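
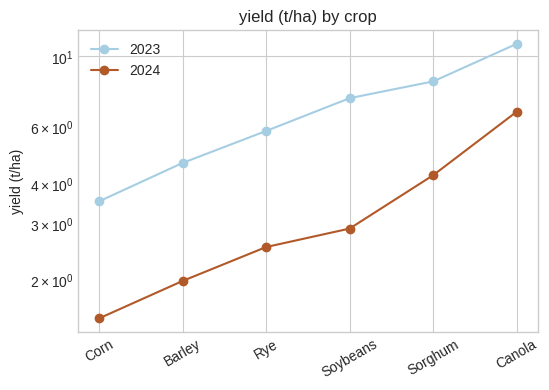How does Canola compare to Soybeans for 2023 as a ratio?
≈ 1.57×

Canola ≈ 11, Soybeans ≈ 7; 11/7 ≈ 1.57.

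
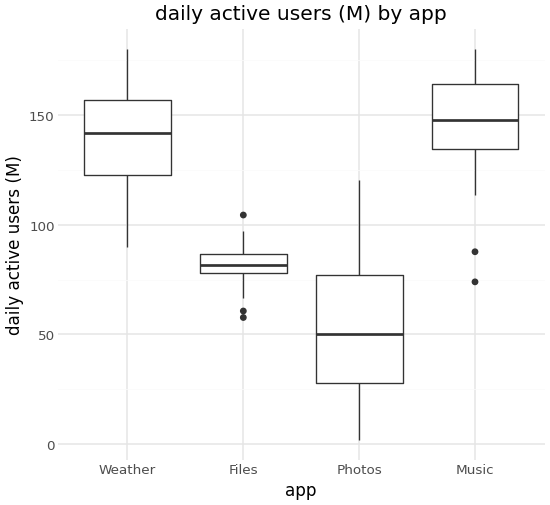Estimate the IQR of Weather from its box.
≈ 40

Q3 ≈ 160, Q1 ≈ 120; IQR ≈ 40.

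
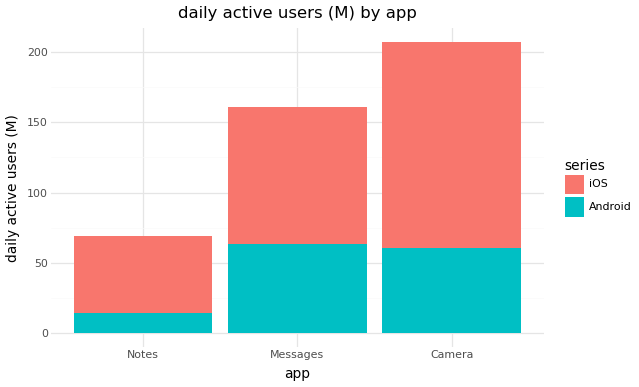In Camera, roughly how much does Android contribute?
Android top ≈ 60, bottom ≈ 0; segment ≈ 60.

≈ 60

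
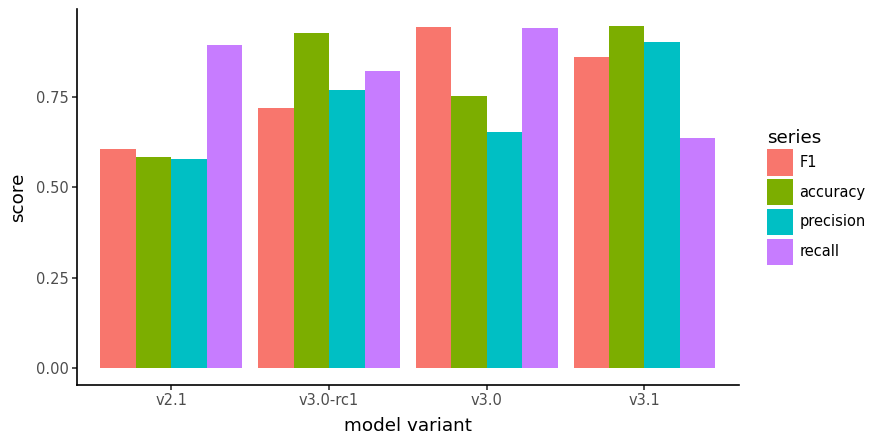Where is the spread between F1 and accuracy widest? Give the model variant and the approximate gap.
v3.0-rc1: F1 ≈ 0.7, accuracy ≈ 0.9 → gap ≈ 0.2. Next-largest (v3.0) is only ≈ 0.1.

v3.0-rc1, ≈ 0.2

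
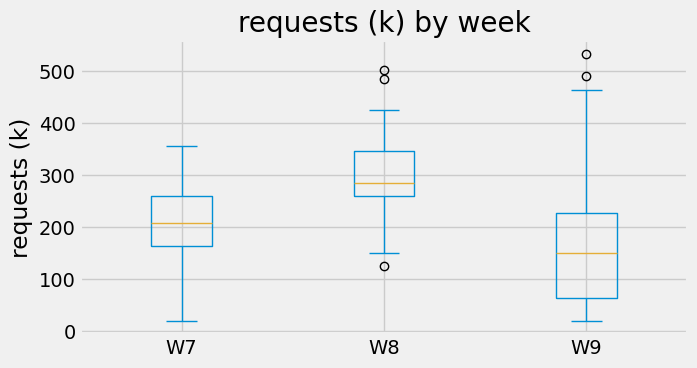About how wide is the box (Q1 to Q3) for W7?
≈ 100

Q3 ≈ 260, Q1 ≈ 160; IQR ≈ 100.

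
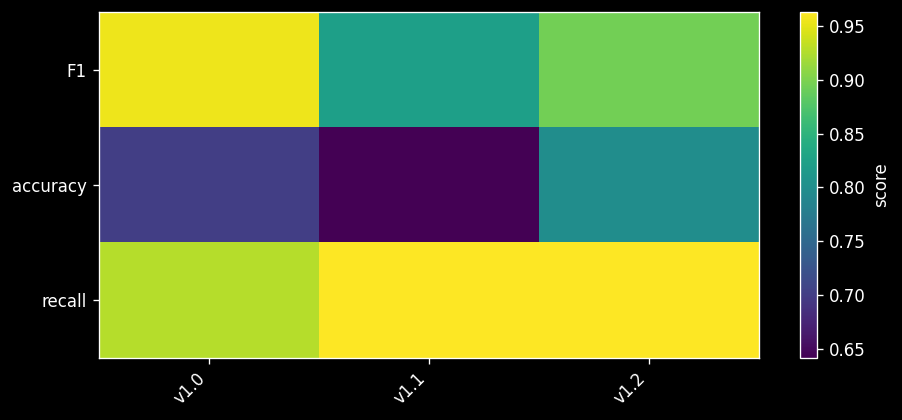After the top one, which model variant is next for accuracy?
Top 3 for accuracy: v1.2 ≈ 0.80, v1.0 ≈ 0.70, v1.1 ≈ 0.65.

v1.0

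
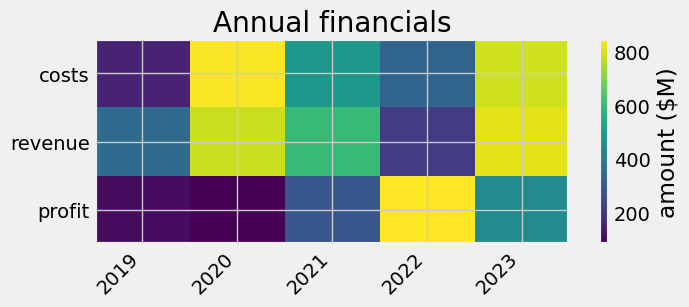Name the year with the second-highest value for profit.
2023

Top 3 for profit: 2022 ≈ 800, 2023 ≈ 500, 2021 ≈ 300.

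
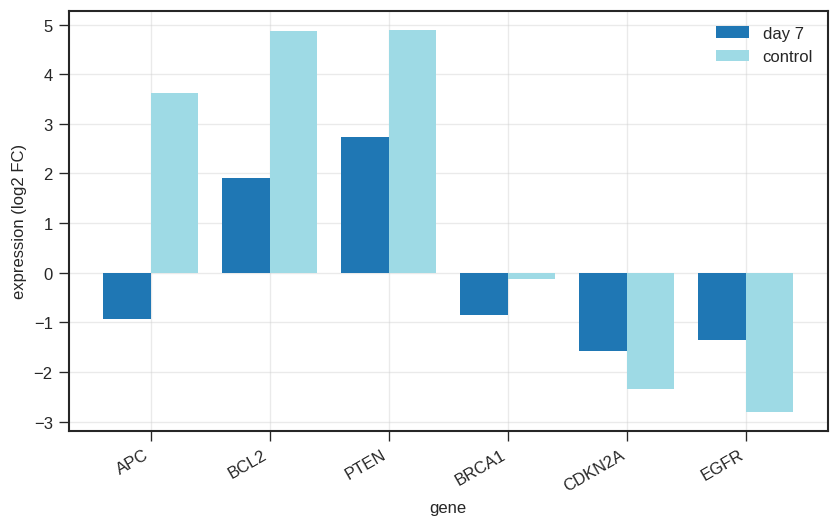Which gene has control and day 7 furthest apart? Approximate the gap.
APC: control ≈ 4, day 7 ≈ -1 → gap ≈ 5. Next-largest (BCL2) is only ≈ 3.

APC, ≈ 5 log2 FC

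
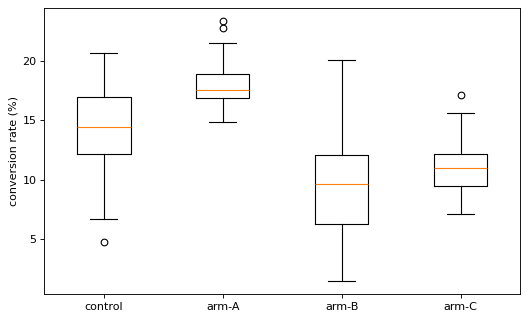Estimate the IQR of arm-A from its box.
≈ 2

Q3 ≈ 19, Q1 ≈ 17; IQR ≈ 2.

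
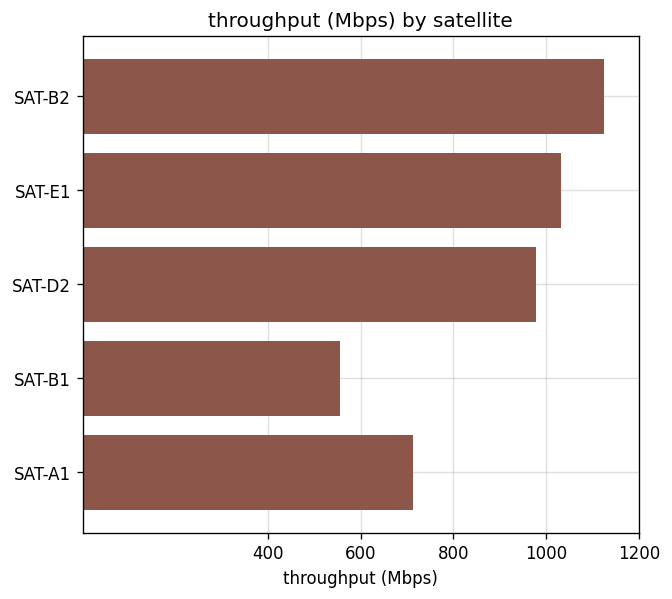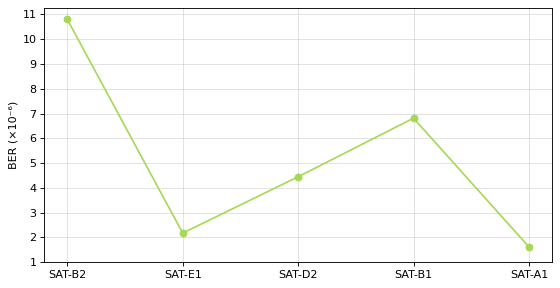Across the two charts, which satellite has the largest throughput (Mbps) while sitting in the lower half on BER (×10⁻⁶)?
Chart 2 median BER (×10⁻⁶) ≈ 4; below-median satellites: SAT-E1, SAT-A1. Among those, SAT-E1 has the highest throughput (Mbps) (≈ 1000).

SAT-E1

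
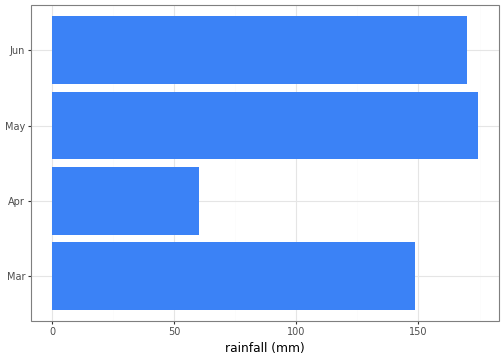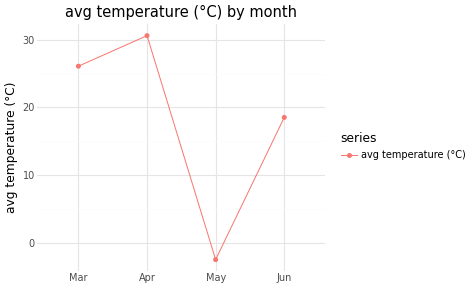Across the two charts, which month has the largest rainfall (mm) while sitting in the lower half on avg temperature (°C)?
May

Chart 2 median avg temperature (°C) ≈ 20; below-median months: May, Jun. Among those, May has the highest rainfall (mm) (≈ 180).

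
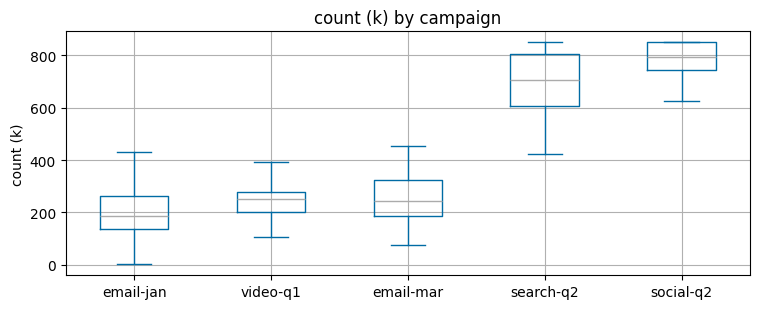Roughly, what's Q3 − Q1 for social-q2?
Q3 ≈ 850, Q1 ≈ 750; IQR ≈ 100.

≈ 100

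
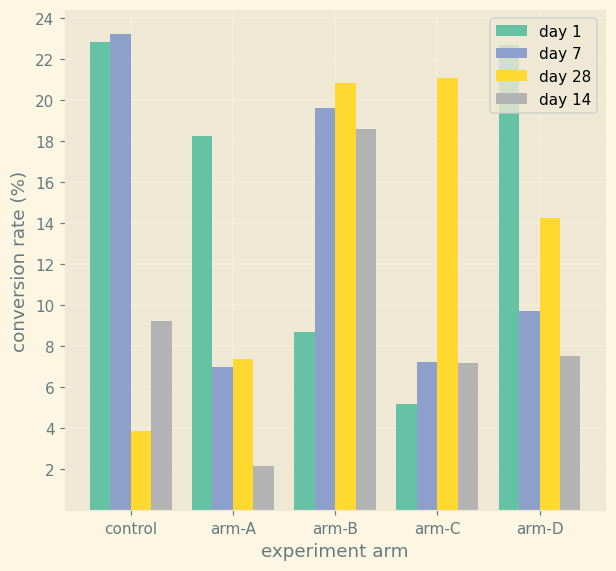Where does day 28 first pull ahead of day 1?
arm-B

arm-A: day 28 ≈ 8 vs day 1 ≈ 18 (not yet); arm-B: day 28 ≈ 20 vs day 1 ≈ 8 (first crossover).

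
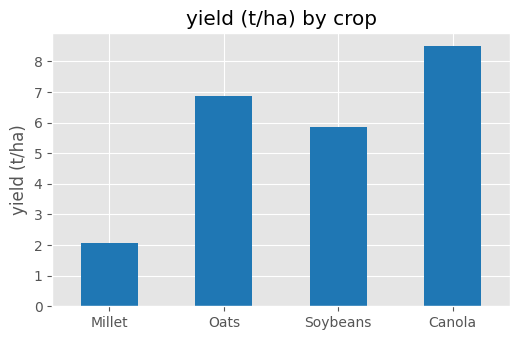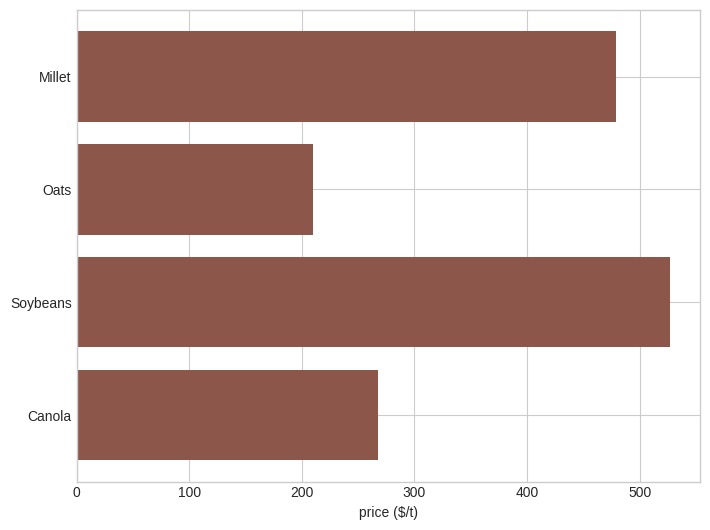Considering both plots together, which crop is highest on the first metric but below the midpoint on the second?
Canola

Chart 2 median price ($/t) ≈ 350; below-median crops: Oats, Canola. Among those, Canola has the highest yield (t/ha) (≈ 8).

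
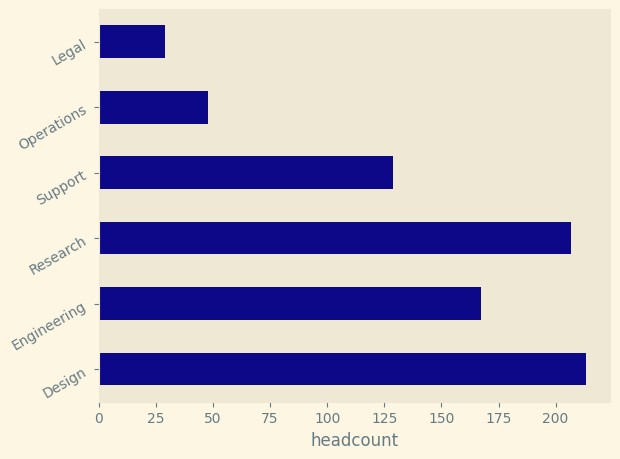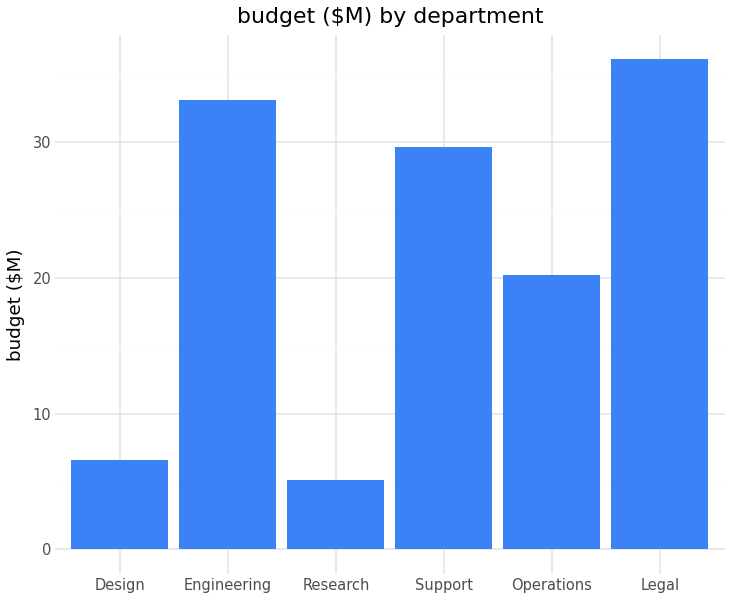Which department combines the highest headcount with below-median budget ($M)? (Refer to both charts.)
Chart 2 median budget ($M) ≈ 25; below-median departments: Design, Research, Operations. Among those, Design has the highest headcount (≈ 220).

Design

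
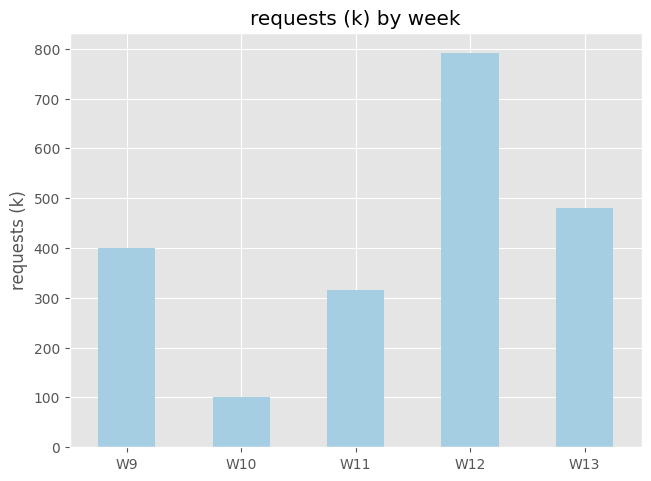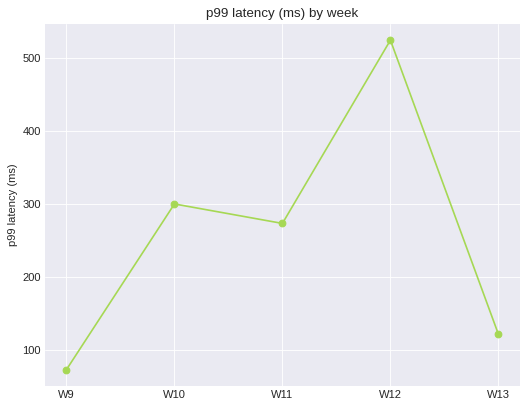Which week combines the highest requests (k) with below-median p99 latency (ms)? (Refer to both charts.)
W13

Chart 2 median p99 latency (ms) ≈ 250; below-median weeks: W9, W13. Among those, W13 has the highest requests (k) (≈ 500).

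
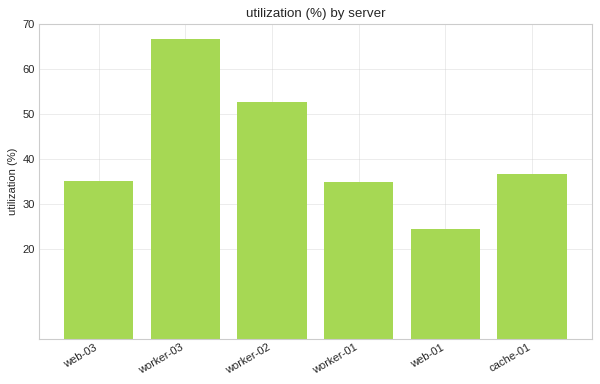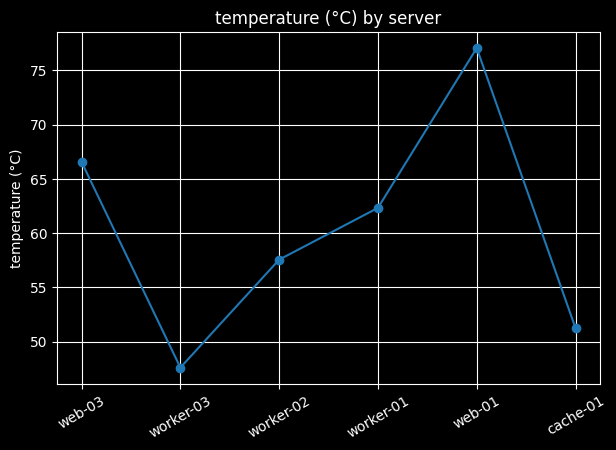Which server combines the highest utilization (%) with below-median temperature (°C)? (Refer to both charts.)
Chart 2 median temperature (°C) ≈ 60; below-median servers: worker-03, worker-02, cache-01. Among those, worker-03 has the highest utilization (%) (≈ 70).

worker-03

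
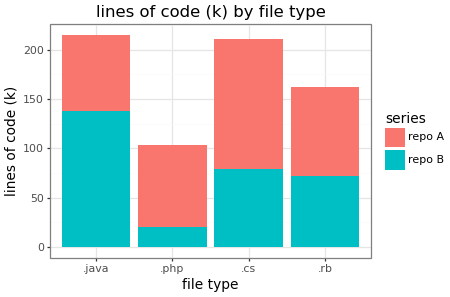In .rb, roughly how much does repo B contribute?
≈ 80

repo B top ≈ 80, bottom ≈ 0; segment ≈ 80.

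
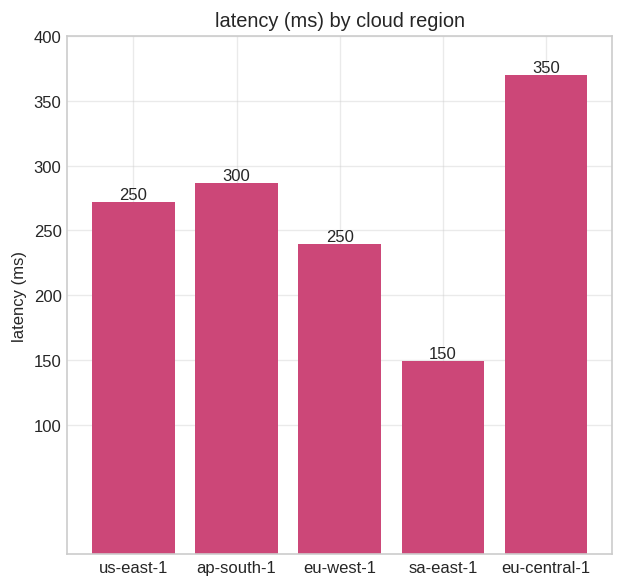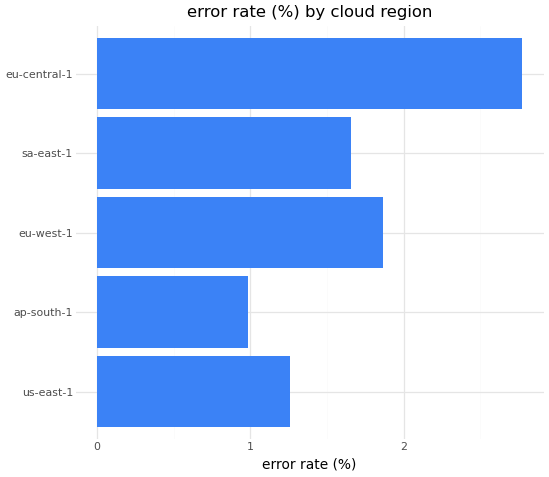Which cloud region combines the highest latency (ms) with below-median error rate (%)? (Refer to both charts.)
Chart 2 median error rate (%) ≈ 1.5; below-median cloud regions: us-east-1, ap-south-1. Among those, ap-south-1 has the highest latency (ms) (≈ 300).

ap-south-1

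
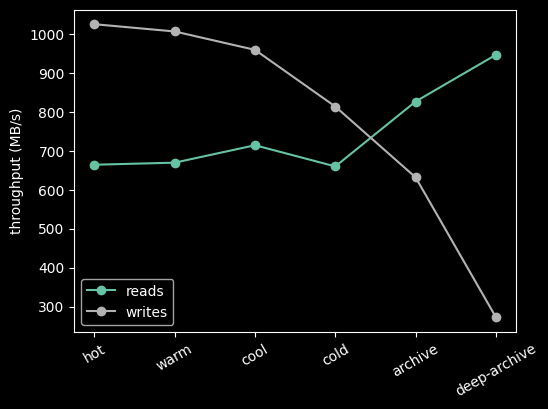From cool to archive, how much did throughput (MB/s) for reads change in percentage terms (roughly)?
cool ≈ 700, archive ≈ 800; (800 − 700) / 700 ≈ +14.3%.

≈ +14.3%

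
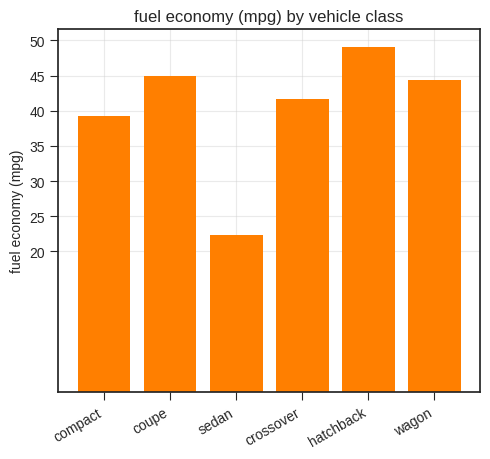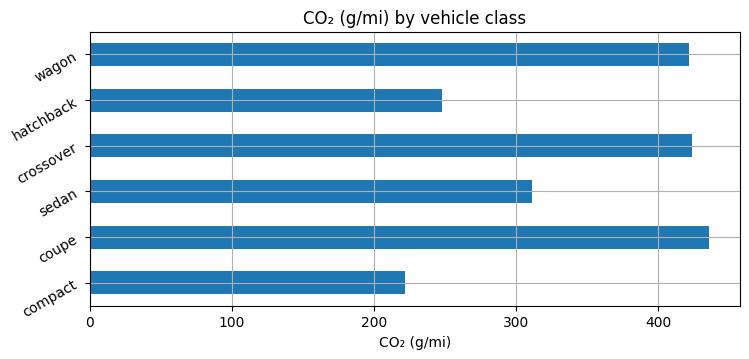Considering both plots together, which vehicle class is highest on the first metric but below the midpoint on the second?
hatchback

Chart 2 median CO₂ (g/mi) ≈ 350; below-median vehicle classes: compact, sedan, hatchback. Among those, hatchback has the highest fuel economy (mpg) (≈ 50).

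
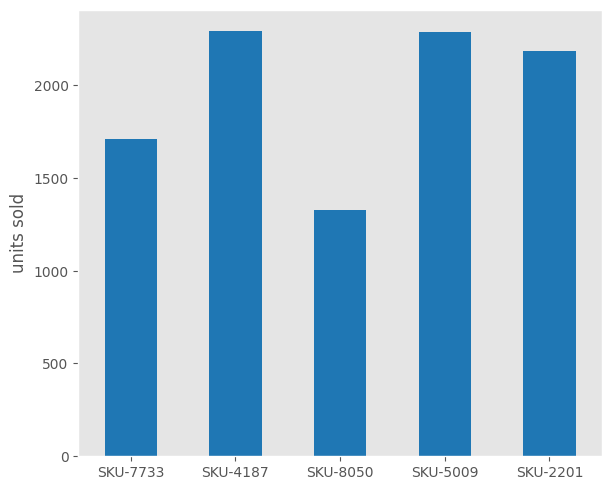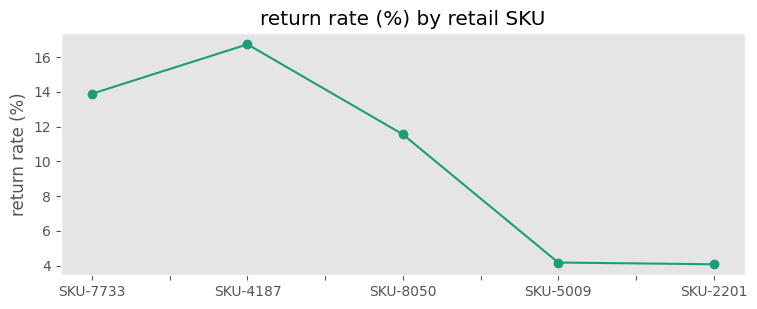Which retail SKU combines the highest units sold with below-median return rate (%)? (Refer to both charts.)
SKU-5009

Chart 2 median return rate (%) ≈ 12; below-median retail SKUs: SKU-5009, SKU-2201. Among those, SKU-5009 has the highest units sold (≈ 2500).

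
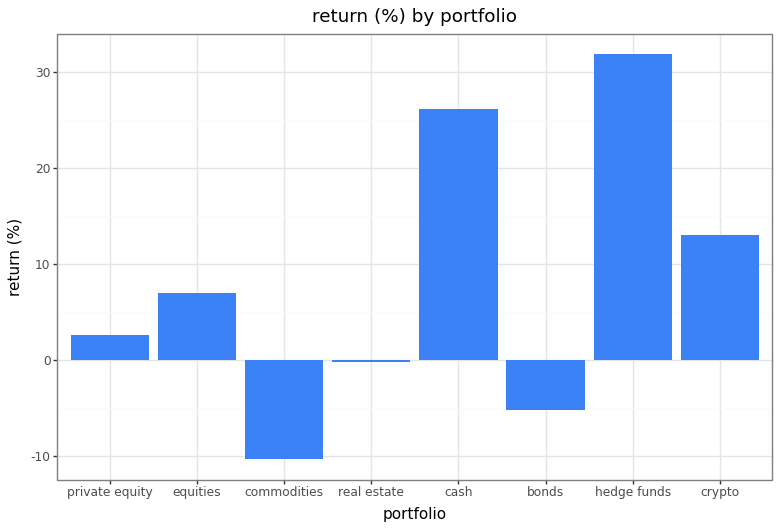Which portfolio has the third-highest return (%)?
crypto

Top 4: hedge funds ≈ 30, cash ≈ 25, crypto ≈ 15, equities ≈ 5.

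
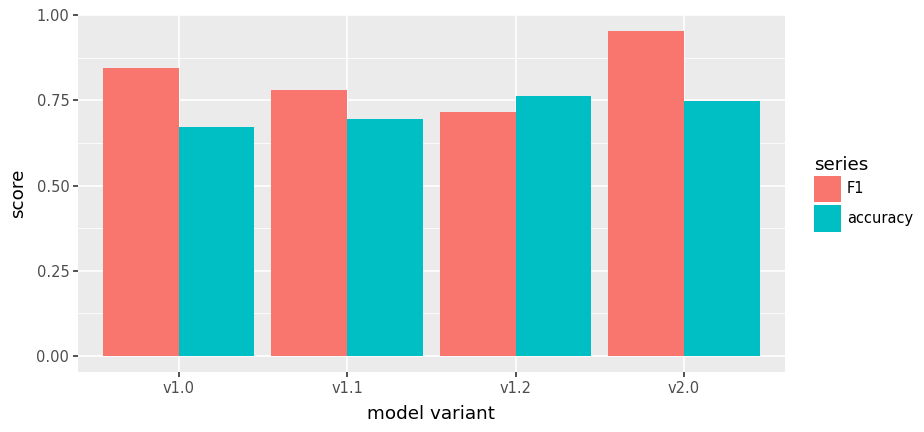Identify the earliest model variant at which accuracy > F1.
v1.1: accuracy ≈ 0.7 vs F1 ≈ 0.8 (not yet); v1.2: accuracy ≈ 0.8 vs F1 ≈ 0.7 (first crossover).

v1.2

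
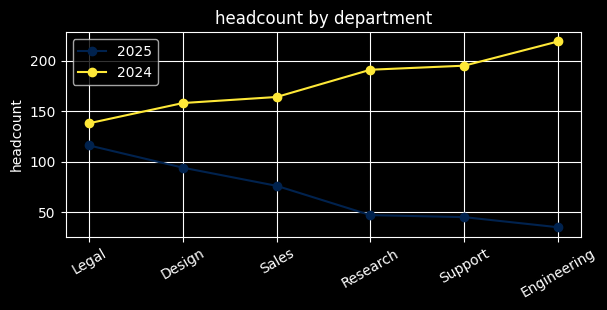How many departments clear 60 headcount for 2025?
3

Above 60: Legal, Design, Sales.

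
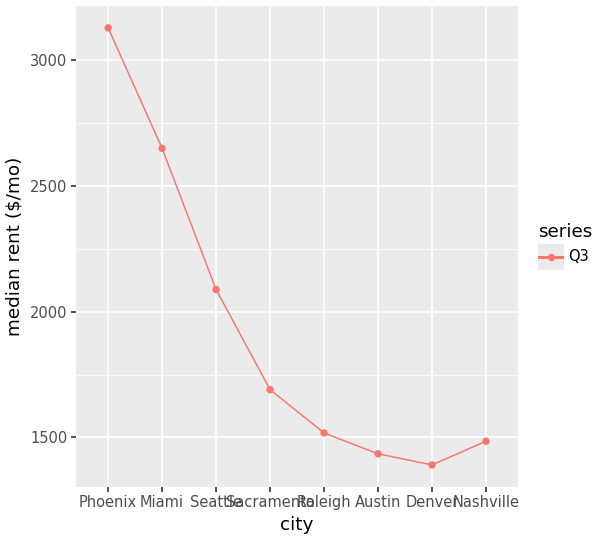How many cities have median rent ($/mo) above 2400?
Above 2400: Phoenix, Miami.

2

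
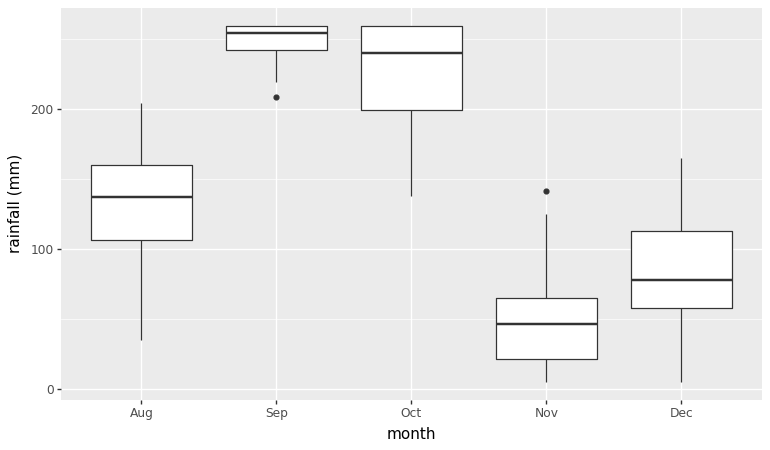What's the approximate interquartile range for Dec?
≈ 60

Q3 ≈ 120, Q1 ≈ 60; IQR ≈ 60.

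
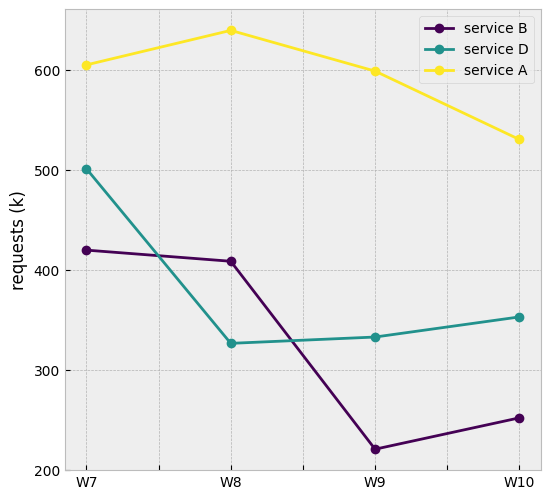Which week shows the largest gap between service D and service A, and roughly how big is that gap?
W8: service D ≈ 350, service A ≈ 650 → gap ≈ 300. Next-largest (W9) is only ≈ 250.

W8, ≈ 300 k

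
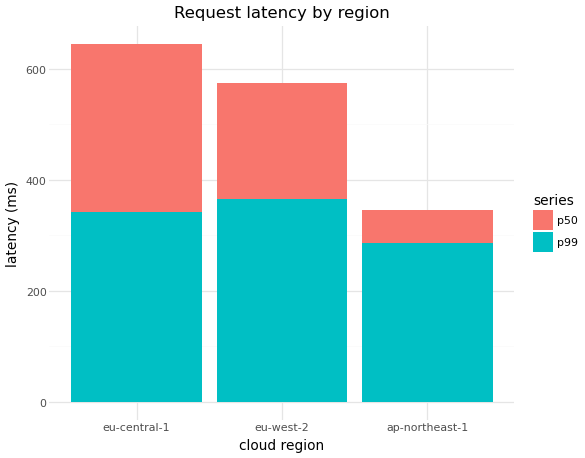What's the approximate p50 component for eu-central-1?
p50 top ≈ 600, bottom ≈ 300; segment ≈ 300.

≈ 300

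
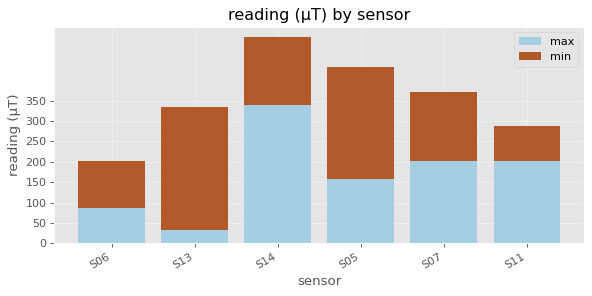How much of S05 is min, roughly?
min top ≈ 450, bottom ≈ 150; segment ≈ 300.

≈ 300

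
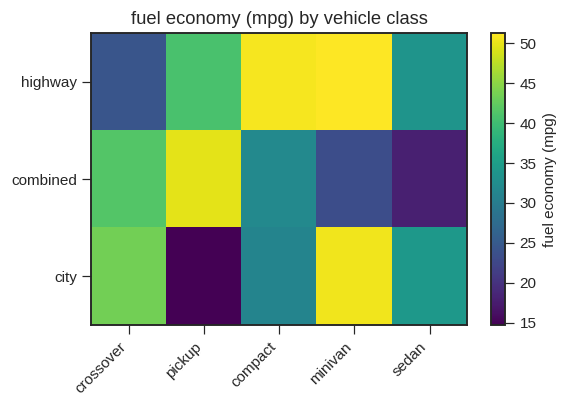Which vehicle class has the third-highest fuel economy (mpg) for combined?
Top 4 for combined: pickup ≈ 50, crossover ≈ 40, compact ≈ 30, minivan ≈ 25.

compact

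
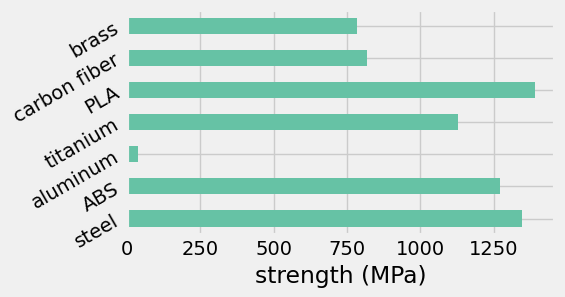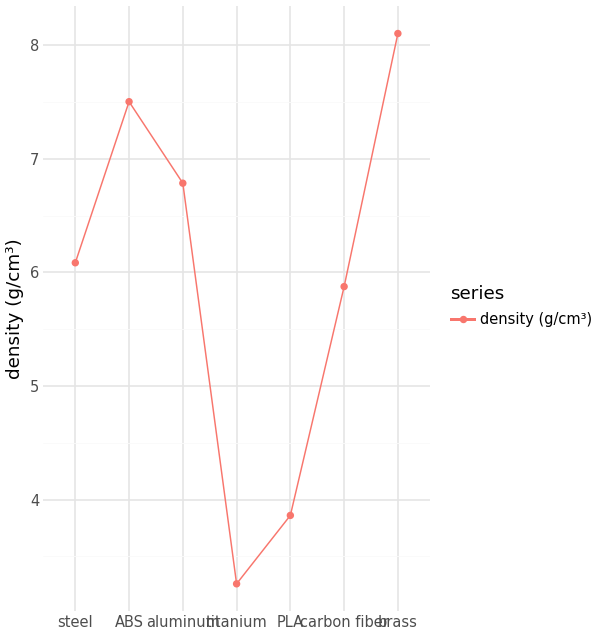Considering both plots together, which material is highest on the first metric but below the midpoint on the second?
Chart 2 median density (g/cm³) ≈ 6; below-median materials: titanium, PLA, carbon fiber. Among those, PLA has the highest strength (MPa) (≈ 1400).

PLA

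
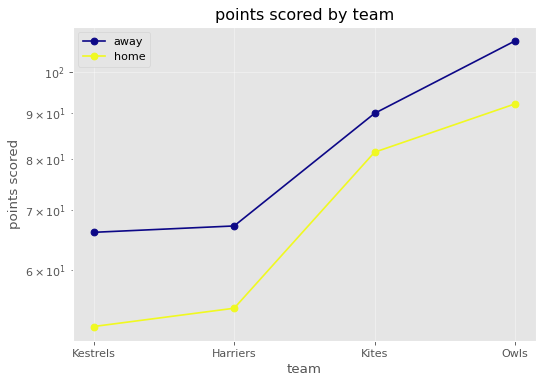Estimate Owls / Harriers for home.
≈ 1.64×

Owls ≈ 90, Harriers ≈ 55; 90/55 ≈ 1.64.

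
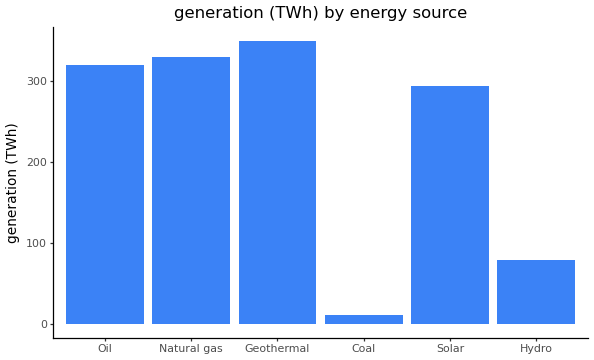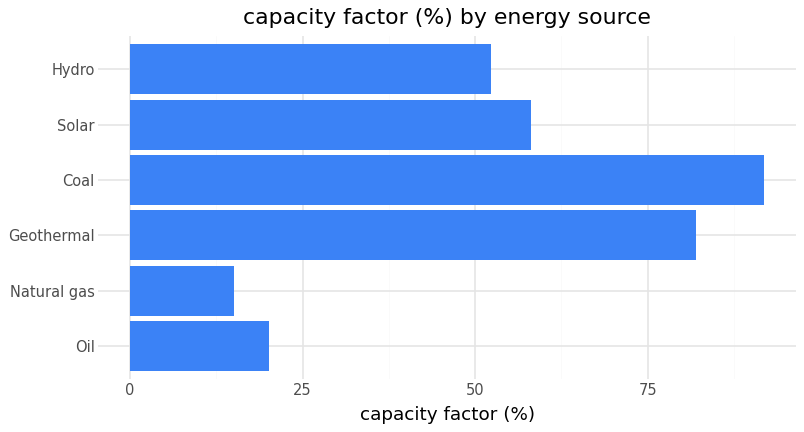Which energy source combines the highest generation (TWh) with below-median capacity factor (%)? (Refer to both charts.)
Natural gas

Chart 2 median capacity factor (%) ≈ 60; below-median energy sources: Oil, Natural gas, Hydro. Among those, Natural gas has the highest generation (TWh) (≈ 350).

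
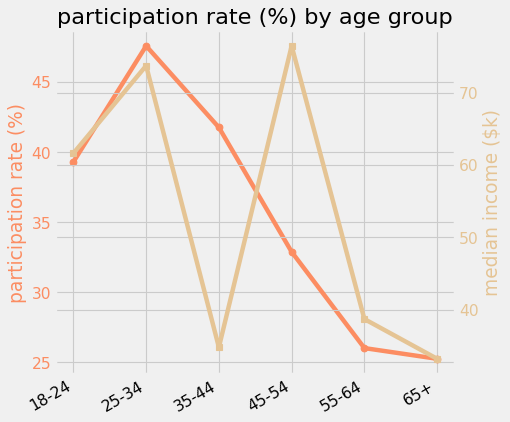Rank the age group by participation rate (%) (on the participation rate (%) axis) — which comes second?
Top 3 (on the participation rate (%) axis): 25-34 ≈ 48, 35-44 ≈ 42, 18-24 ≈ 40.

35-44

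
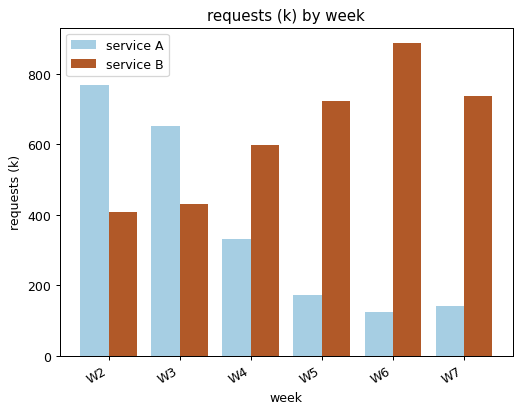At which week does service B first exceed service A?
W3: service B ≈ 400 vs service A ≈ 700 (not yet); W4: service B ≈ 600 vs service A ≈ 300 (first crossover).

W4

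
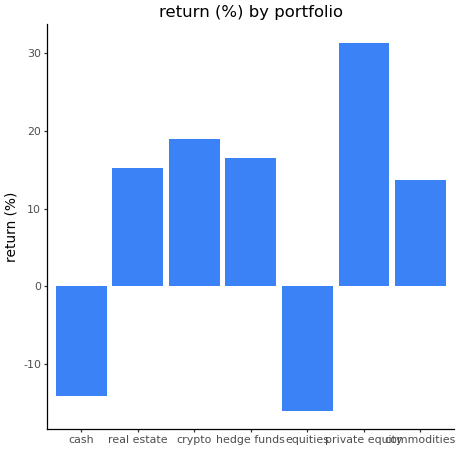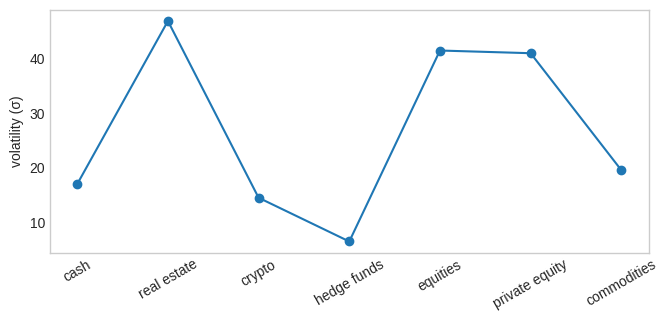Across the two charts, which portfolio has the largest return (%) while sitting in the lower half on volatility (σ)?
crypto

Chart 2 median volatility (σ) ≈ 20; below-median portfolios: cash, crypto, hedge funds. Among those, crypto has the highest return (%) (≈ 20).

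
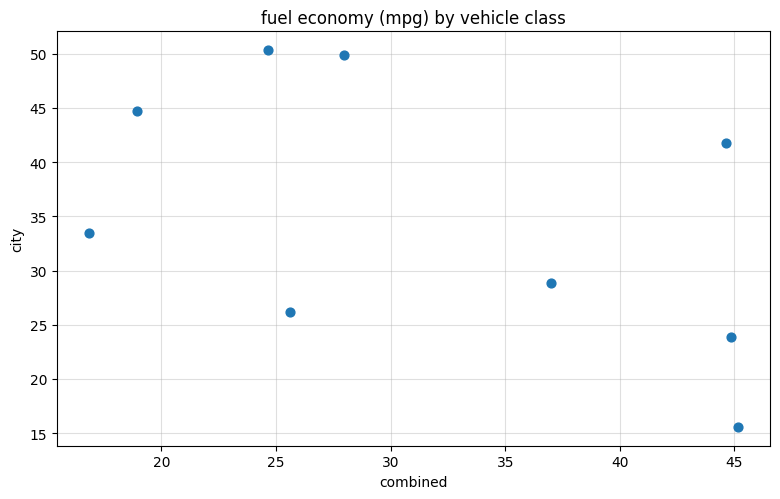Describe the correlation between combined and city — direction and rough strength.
negative, moderate

Points are negatively correlated; moderate (|r| ≈ 0.5).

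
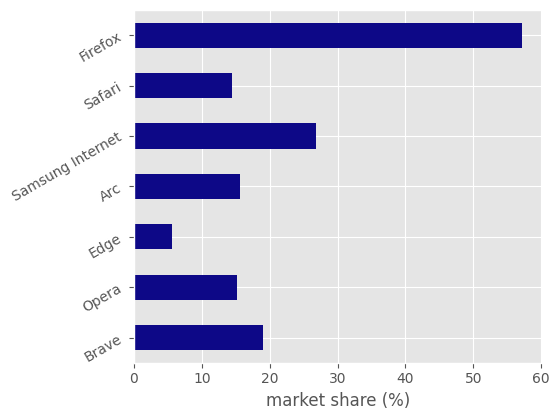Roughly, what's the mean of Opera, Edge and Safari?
(15 + 5 + 15) / 3 ≈ 12.

≈ 12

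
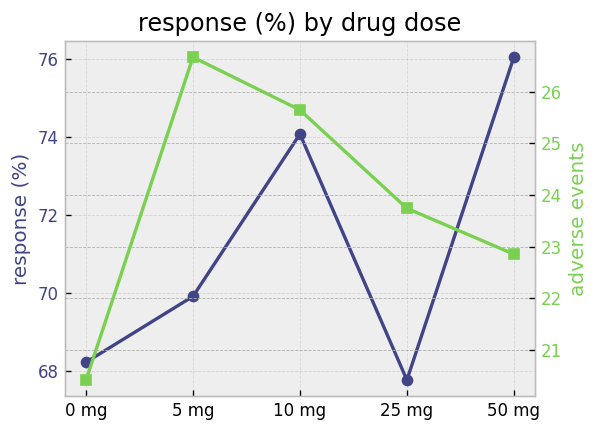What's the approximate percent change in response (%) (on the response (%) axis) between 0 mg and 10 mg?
0 mg ≈ 68, 10 mg ≈ 74; (74 − 68) / 68 ≈ +8.8%.

≈ +8.8%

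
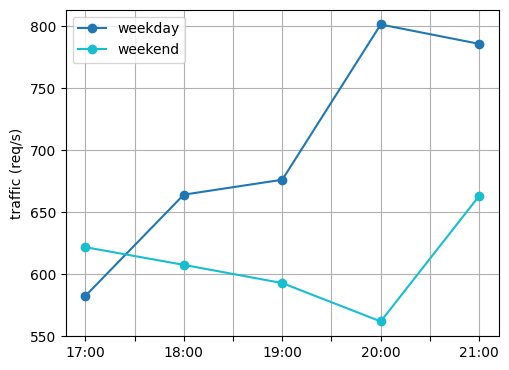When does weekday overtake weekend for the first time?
18:00

17:00: weekday ≈ 580 vs weekend ≈ 620 (not yet); 18:00: weekday ≈ 660 vs weekend ≈ 600 (first crossover).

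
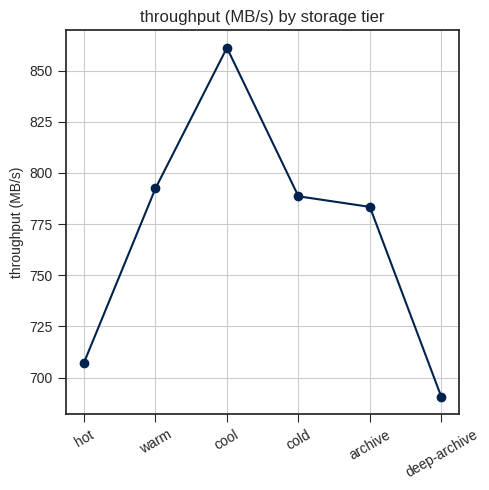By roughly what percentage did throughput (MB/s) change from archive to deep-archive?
≈ -10.3%

archive ≈ 780, deep-archive ≈ 700; (700 − 780) / 780 ≈ -10.3%.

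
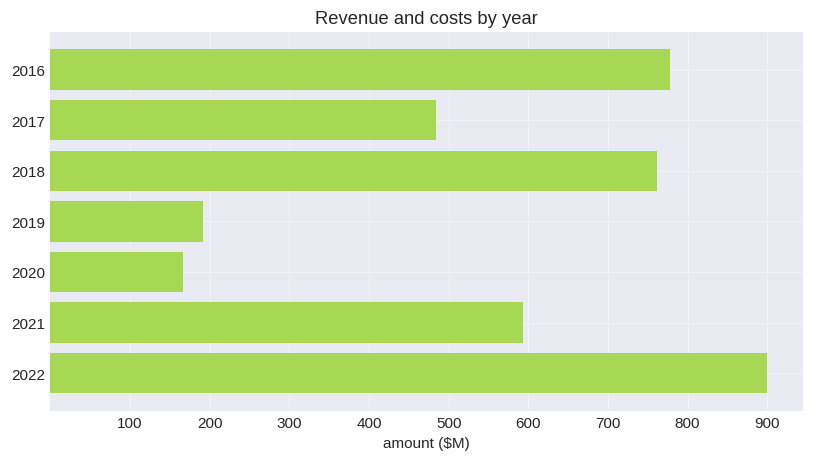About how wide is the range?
Max 2022 ≈ 900, min 2020 ≈ 200; range ≈ 700.

≈ 700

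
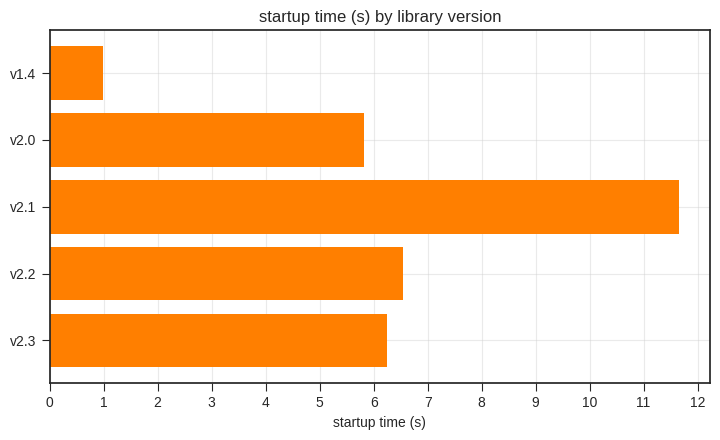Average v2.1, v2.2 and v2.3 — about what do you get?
≈ 8

(12 + 7 + 6) / 3 ≈ 8.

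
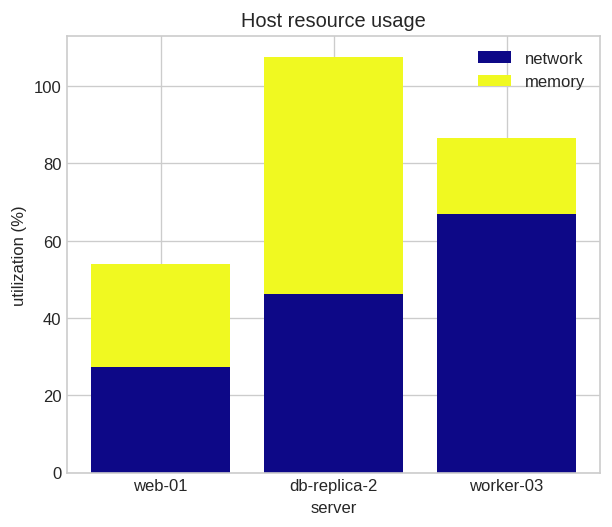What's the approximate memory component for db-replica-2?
≈ 60

memory top ≈ 110, bottom ≈ 50; segment ≈ 60.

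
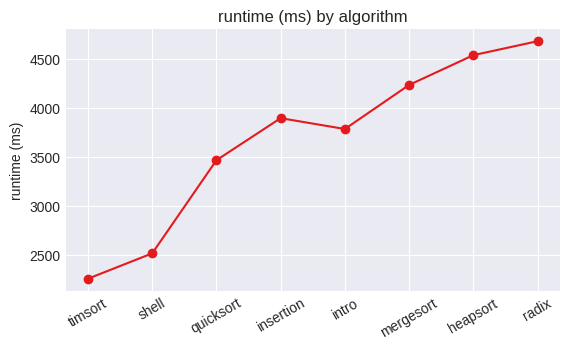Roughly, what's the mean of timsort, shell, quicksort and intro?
≈ 3125

(2500 + 2500 + 3500 + 4000) / 4 ≈ 3125.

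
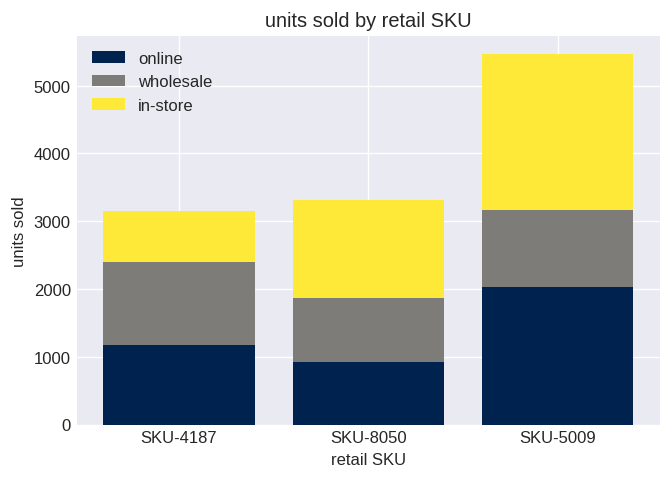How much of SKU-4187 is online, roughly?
online top ≈ 1000, bottom ≈ 0; segment ≈ 1000.

≈ 1000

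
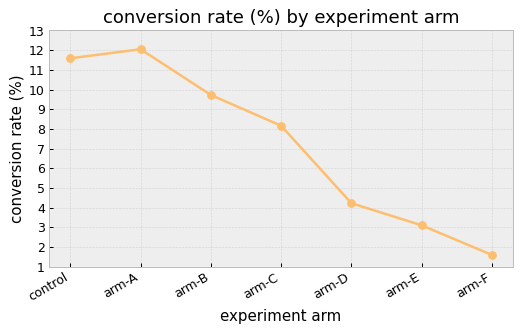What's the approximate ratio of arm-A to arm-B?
arm-A ≈ 12, arm-B ≈ 10; 12/10 ≈ 1.2.

≈ 1.2×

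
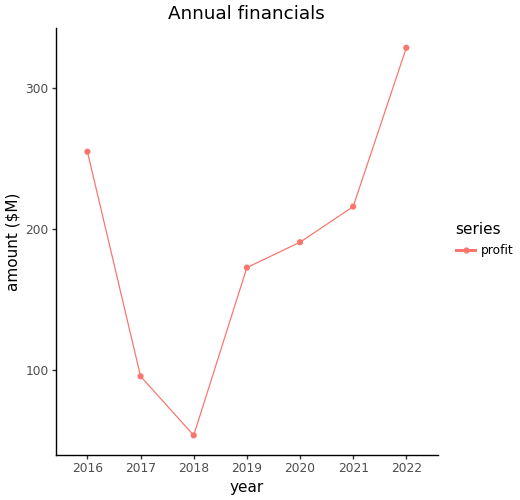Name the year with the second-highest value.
2016

Top 3: 2022 ≈ 325, 2016 ≈ 250, 2021 ≈ 225.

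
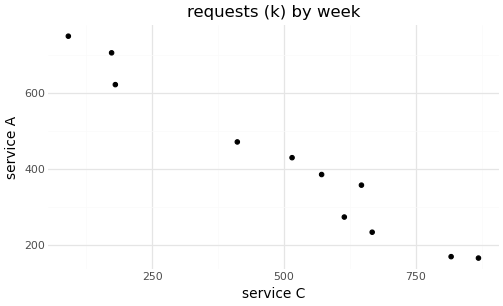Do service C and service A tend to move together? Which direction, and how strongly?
negative, strong

Points are negatively correlated; strong (|r| ≈ 1.0).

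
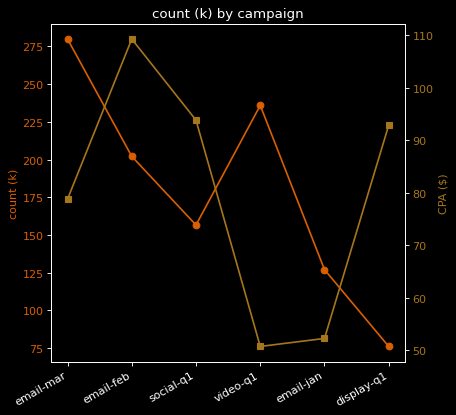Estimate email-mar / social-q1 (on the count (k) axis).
email-mar ≈ 280, social-q1 ≈ 160; 280/160 ≈ 1.75.

≈ 1.75×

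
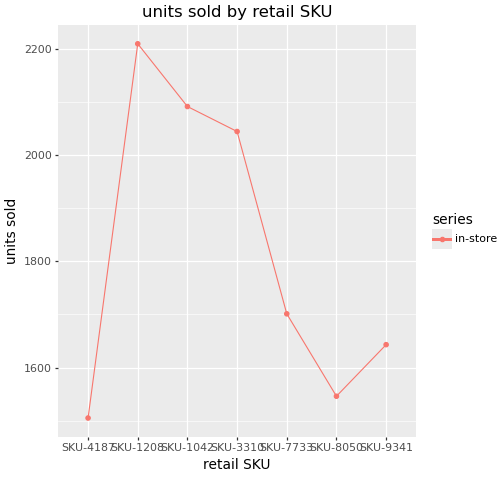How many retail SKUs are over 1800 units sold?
Above 1800: SKU-1208, SKU-1042, SKU-3310.

3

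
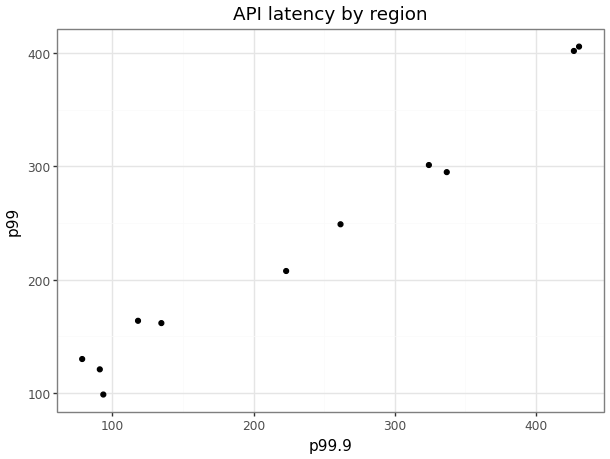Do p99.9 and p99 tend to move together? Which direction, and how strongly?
positive, strong

Points are positively correlated; strong (|r| ≈ 1.0).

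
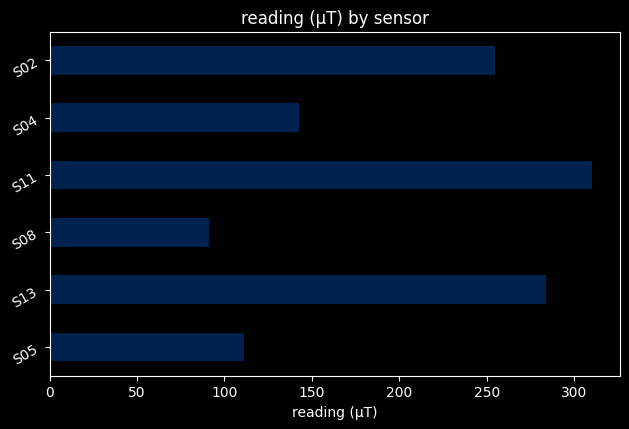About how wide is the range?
≈ 200

Max S11 ≈ 300, min S08 ≈ 100; range ≈ 200.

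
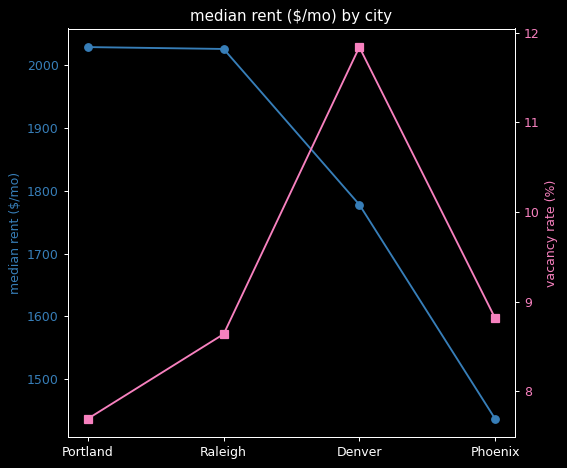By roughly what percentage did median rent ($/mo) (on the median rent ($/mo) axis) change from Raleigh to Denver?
Raleigh ≈ 2050, Denver ≈ 1800; (1800 − 2050) / 2050 ≈ -12.2%.

≈ -12.2%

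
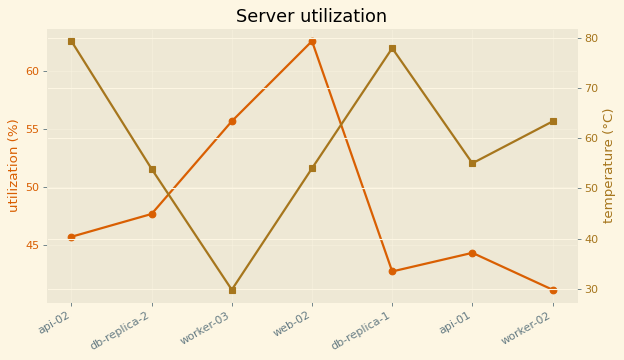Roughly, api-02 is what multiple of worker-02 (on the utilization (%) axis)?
api-02 ≈ 46, worker-02 ≈ 42; 46/42 ≈ 1.1.

≈ 1.1×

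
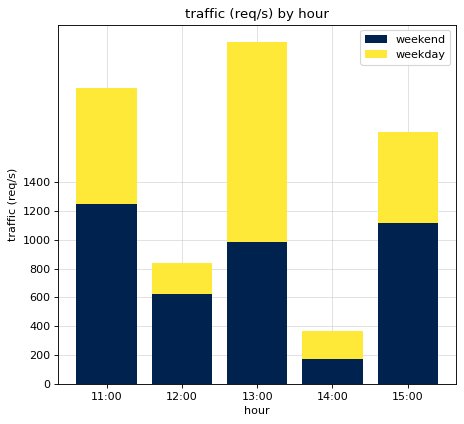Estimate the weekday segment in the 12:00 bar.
≈ 200

weekday top ≈ 800, bottom ≈ 600; segment ≈ 200.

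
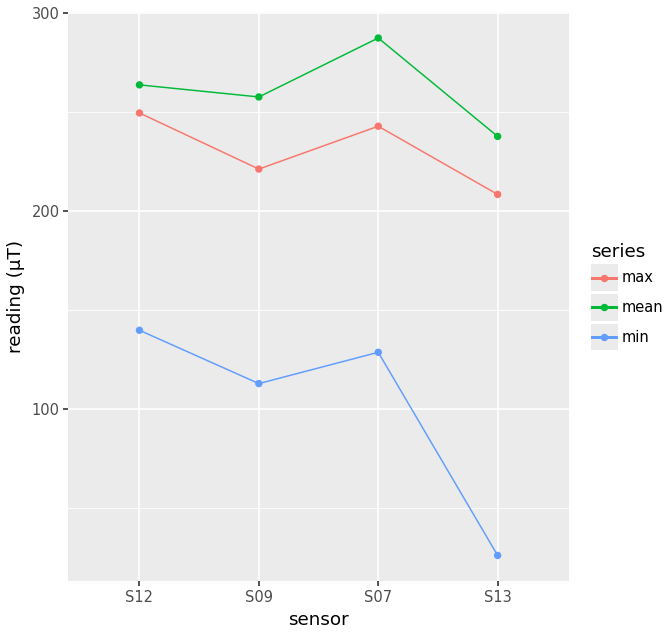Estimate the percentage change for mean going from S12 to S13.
S12 ≈ 275, S13 ≈ 250; (250 − 275) / 275 ≈ -9.1%.

≈ -9.1%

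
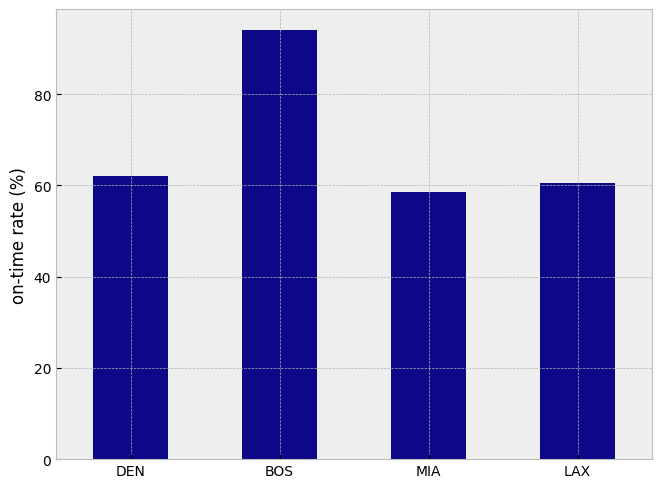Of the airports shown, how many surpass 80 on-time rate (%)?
1

Above 80: BOS.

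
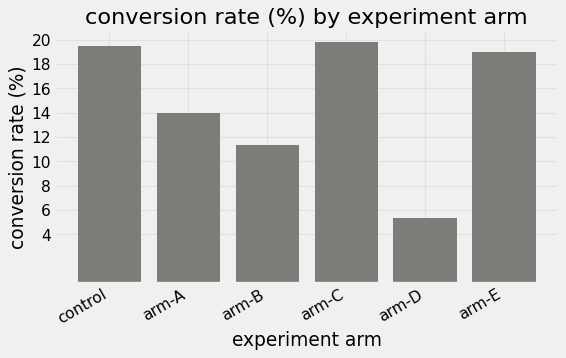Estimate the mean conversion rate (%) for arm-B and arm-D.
≈ 9

(12 + 6) / 2 ≈ 9.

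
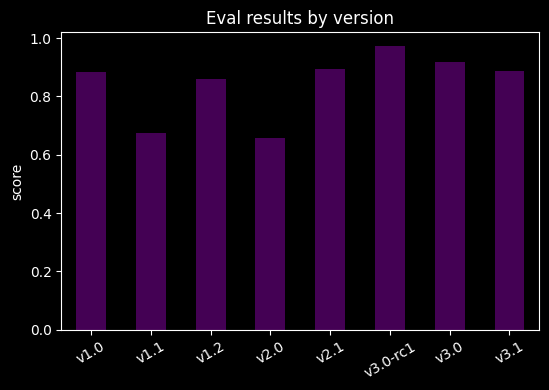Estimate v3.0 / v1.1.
v3.0 ≈ 0.9, v1.1 ≈ 0.7; 0.9/0.7 ≈ 1.29.

≈ 1.29×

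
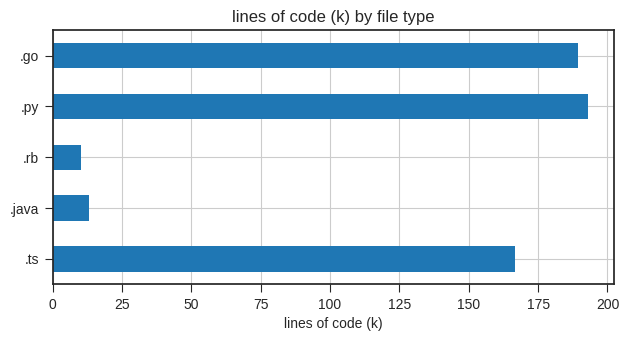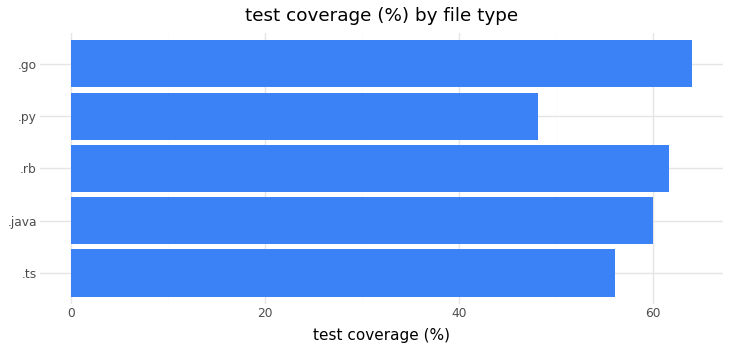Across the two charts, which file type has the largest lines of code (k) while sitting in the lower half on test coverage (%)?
Chart 2 median test coverage (%) ≈ 60; below-median file types: .ts, .py. Among those, .py has the highest lines of code (k) (≈ 200).

.py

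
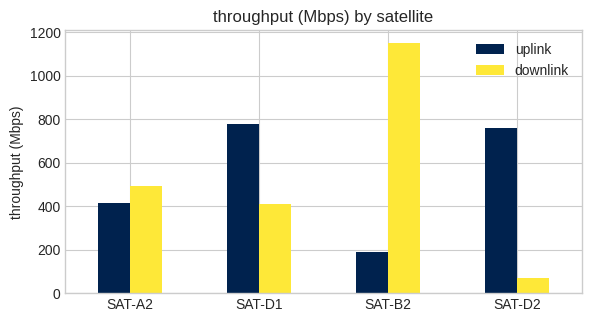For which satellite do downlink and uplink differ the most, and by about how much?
SAT-B2, ≈ 1000 Mbps

SAT-B2: downlink ≈ 1200, uplink ≈ 200 → gap ≈ 1000. Next-largest (SAT-D2) is only ≈ 700.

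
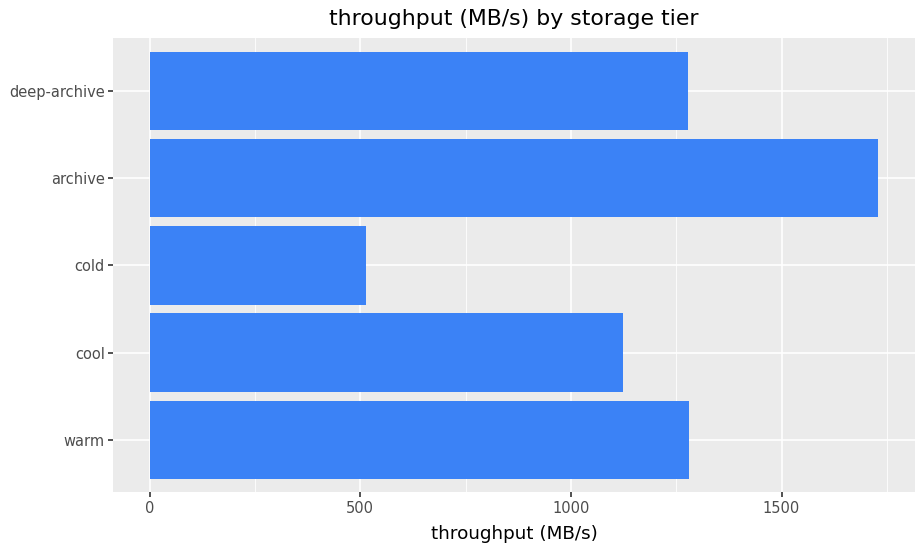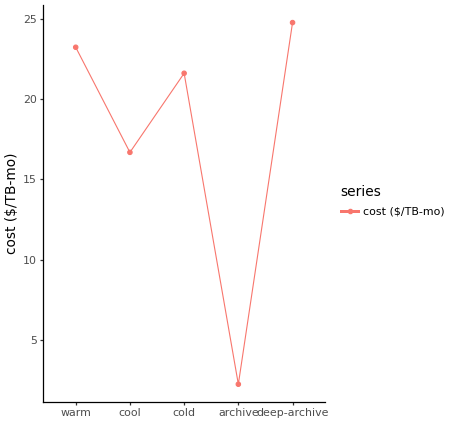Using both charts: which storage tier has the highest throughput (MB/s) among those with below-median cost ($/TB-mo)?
Chart 2 median cost ($/TB-mo) ≈ 20; below-median storage tiers: cool, archive. Among those, archive has the highest throughput (MB/s) (≈ 1800).

archive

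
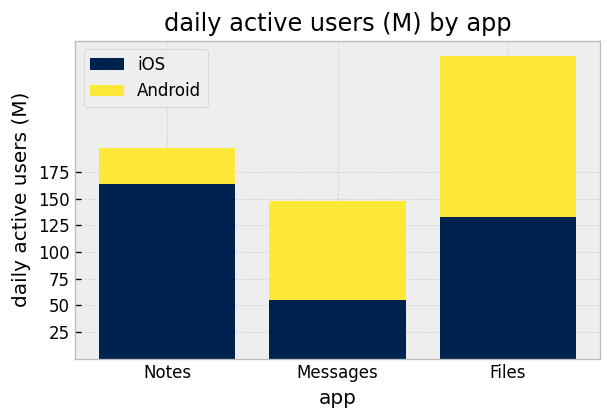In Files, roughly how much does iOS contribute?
≈ 125

iOS top ≈ 125, bottom ≈ 0; segment ≈ 125.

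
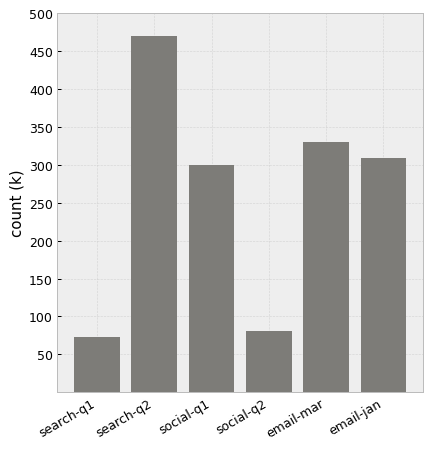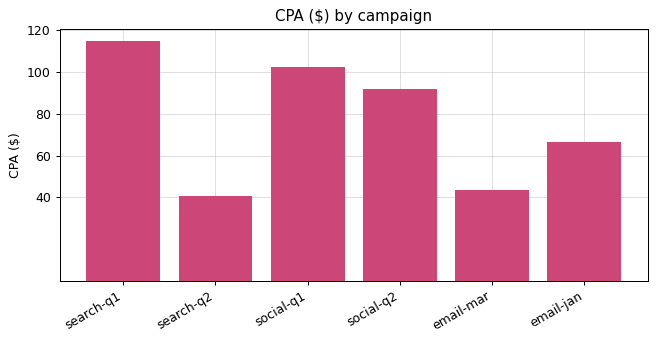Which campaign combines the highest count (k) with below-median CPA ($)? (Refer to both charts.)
search-q2

Chart 2 median CPA ($) ≈ 80; below-median campaigns: search-q2, email-mar, email-jan. Among those, search-q2 has the highest count (k) (≈ 450).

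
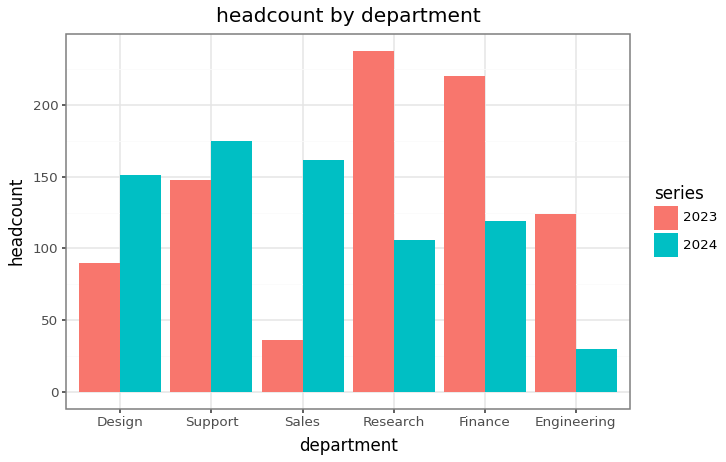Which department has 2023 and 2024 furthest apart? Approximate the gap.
Research, ≈ 140

Research: 2023 ≈ 240, 2024 ≈ 100 → gap ≈ 140. Next-largest (Sales) is only ≈ 120.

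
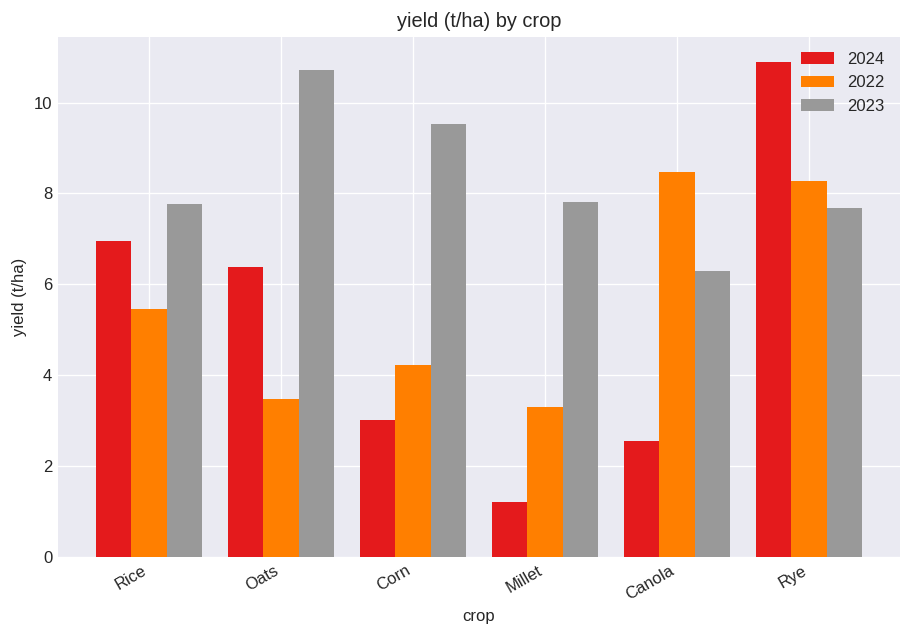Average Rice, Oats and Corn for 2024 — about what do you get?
(7 + 6 + 3) / 3 ≈ 5.

≈ 5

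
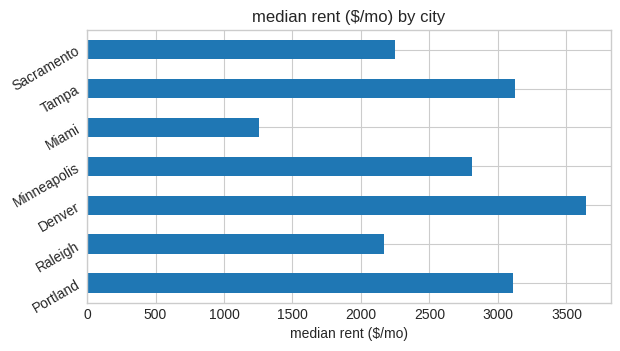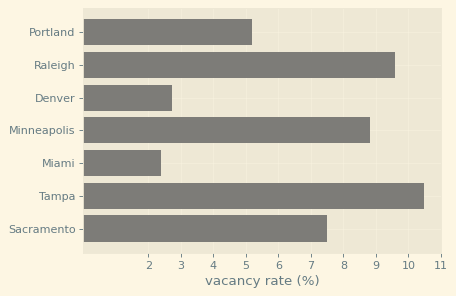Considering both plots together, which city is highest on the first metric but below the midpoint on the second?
Denver

Chart 2 median vacancy rate (%) ≈ 7; below-median cities: Portland, Denver, Miami. Among those, Denver has the highest median rent ($/mo) (≈ 3500).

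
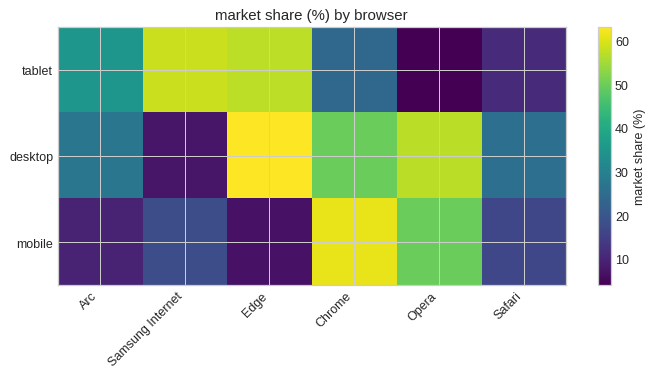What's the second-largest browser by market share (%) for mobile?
Opera

Top 3 for mobile: Chrome ≈ 60, Opera ≈ 50, Samsung Internet ≈ 20.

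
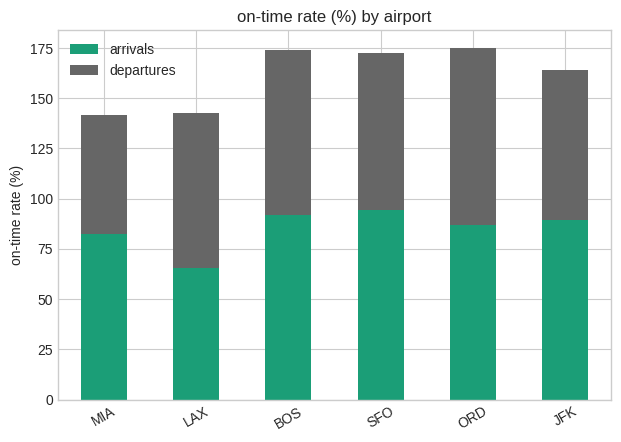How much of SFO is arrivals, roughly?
arrivals top ≈ 100, bottom ≈ 0; segment ≈ 100.

≈ 100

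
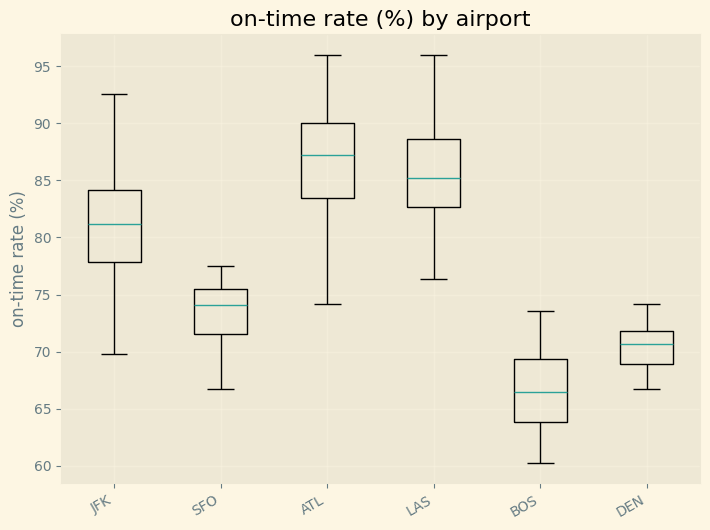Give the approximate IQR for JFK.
Q3 ≈ 84, Q1 ≈ 78; IQR ≈ 6.

≈ 6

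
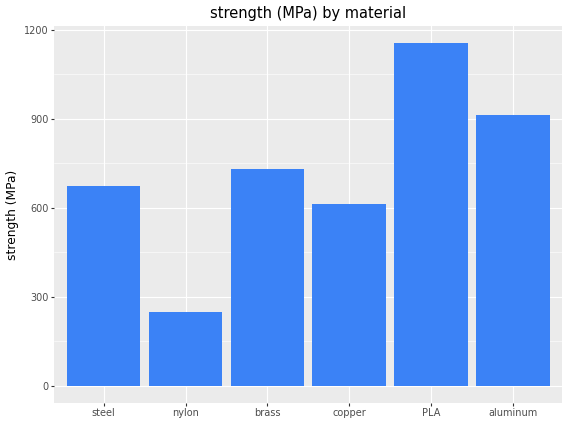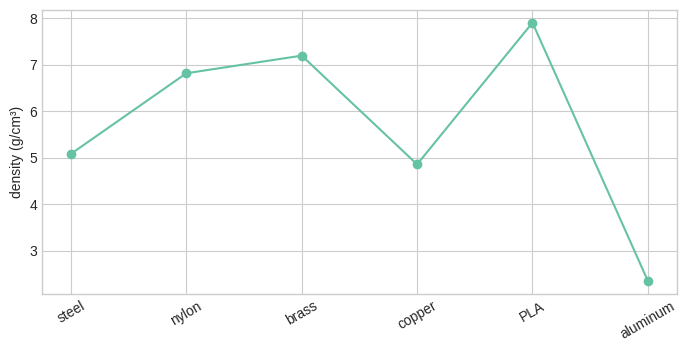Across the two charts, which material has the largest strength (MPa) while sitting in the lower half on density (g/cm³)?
Chart 2 median density (g/cm³) ≈ 6; below-median materials: steel, copper, aluminum. Among those, aluminum has the highest strength (MPa) (≈ 1000).

aluminum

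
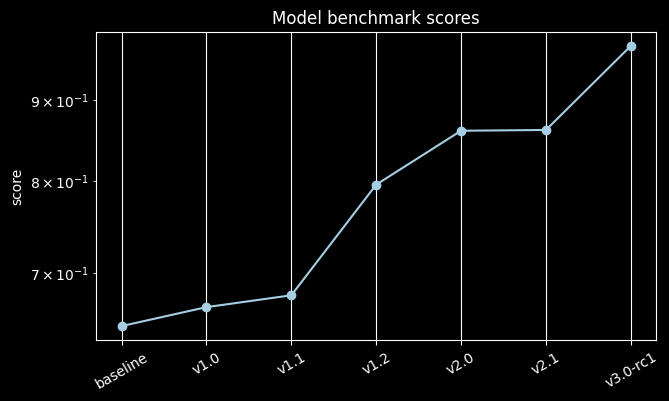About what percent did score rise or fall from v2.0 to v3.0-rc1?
≈ +11.8%

v2.0 ≈ 0.85, v3.0-rc1 ≈ 0.95; (0.95 − 0.85) / 0.85 ≈ +11.8%.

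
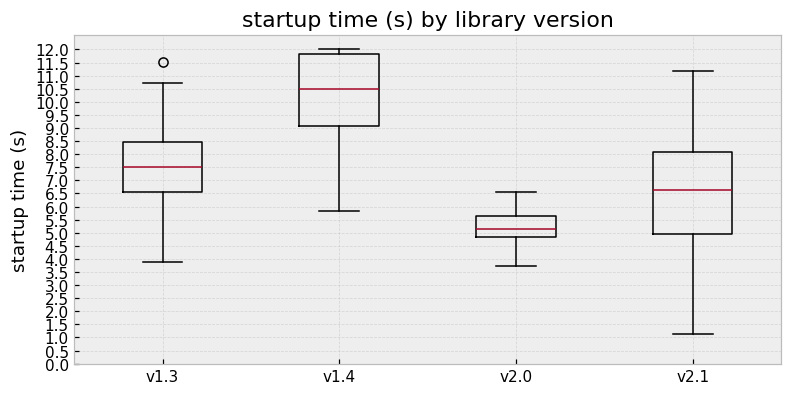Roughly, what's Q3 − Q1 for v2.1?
≈ 3.0

Q3 ≈ 8.0, Q1 ≈ 5.0; IQR ≈ 3.0.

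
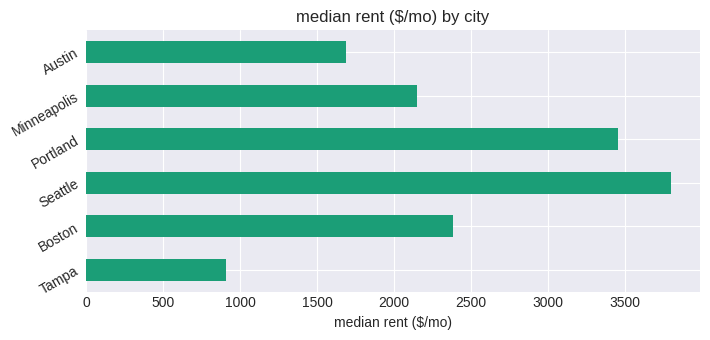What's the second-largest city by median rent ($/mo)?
Portland

Top 3: Seattle ≈ 4000, Portland ≈ 3500, Boston ≈ 2500.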